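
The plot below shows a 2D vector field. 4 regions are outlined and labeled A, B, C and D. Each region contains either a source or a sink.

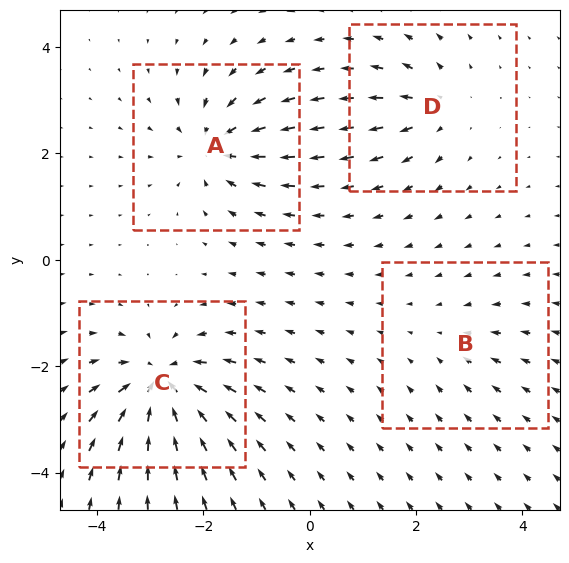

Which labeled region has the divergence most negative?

Divergence at each region's feature centre — A: about -6, B: about -2, C: about -8, D: about +4. Region C is most negative.

C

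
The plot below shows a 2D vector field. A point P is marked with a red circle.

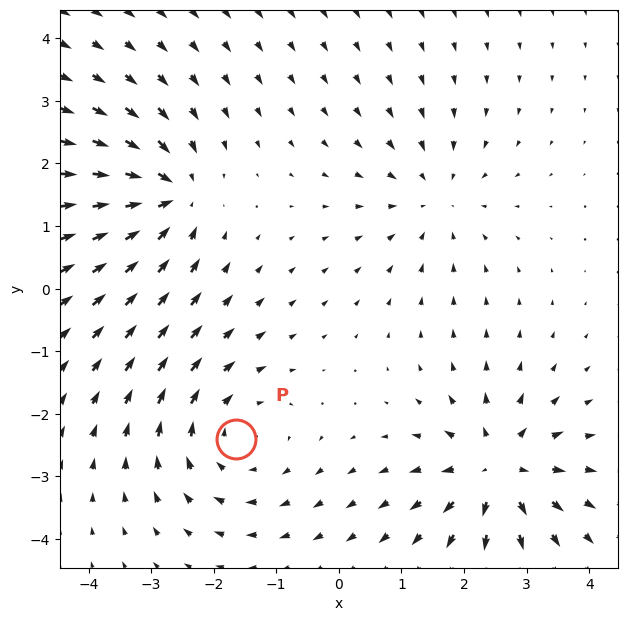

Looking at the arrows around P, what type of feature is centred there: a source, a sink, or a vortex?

At P (-1.6, -2.4) the arrows circulate clockwise. Divergence ≈0, curl about -3 — near-zero divergence with nonzero curl is a vortex.

vortex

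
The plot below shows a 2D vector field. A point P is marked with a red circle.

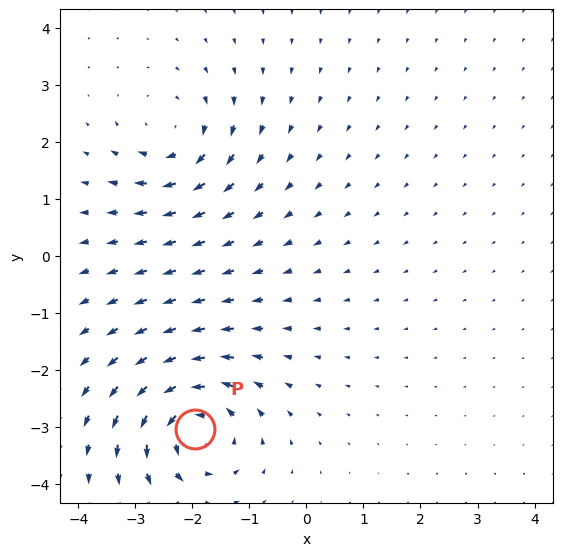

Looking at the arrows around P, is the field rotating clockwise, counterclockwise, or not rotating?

Near P at (-1.9, -3.0) the arrows circulate counterclockwise. The curl (z-component) there is about +6; positive curl means counterclockwise rotation.

counterclockwise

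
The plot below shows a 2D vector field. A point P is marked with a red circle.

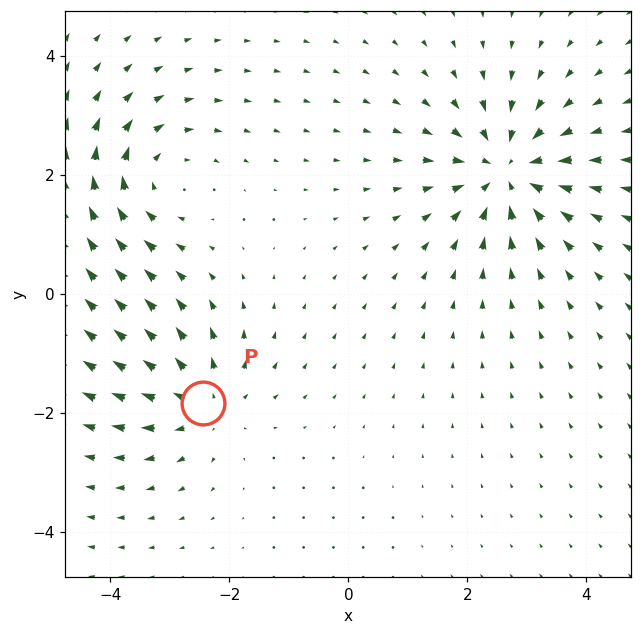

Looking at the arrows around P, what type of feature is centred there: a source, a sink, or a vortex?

At P (-2.4, -1.8) the arrows spread outward. Divergence about +3, curl ≈0 — positive divergence with near-zero curl is a source.

source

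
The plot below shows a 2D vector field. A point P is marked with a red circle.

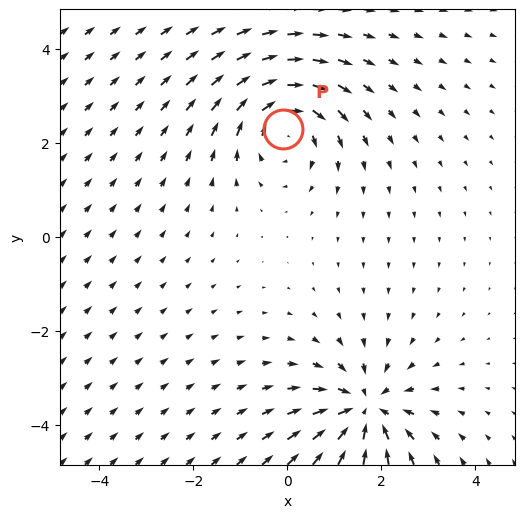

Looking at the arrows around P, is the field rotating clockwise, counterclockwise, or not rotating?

Near P at (-0.1, 2.3) the arrows circulate clockwise. The curl (z-component) there is about -4; negative curl means clockwise rotation.

clockwise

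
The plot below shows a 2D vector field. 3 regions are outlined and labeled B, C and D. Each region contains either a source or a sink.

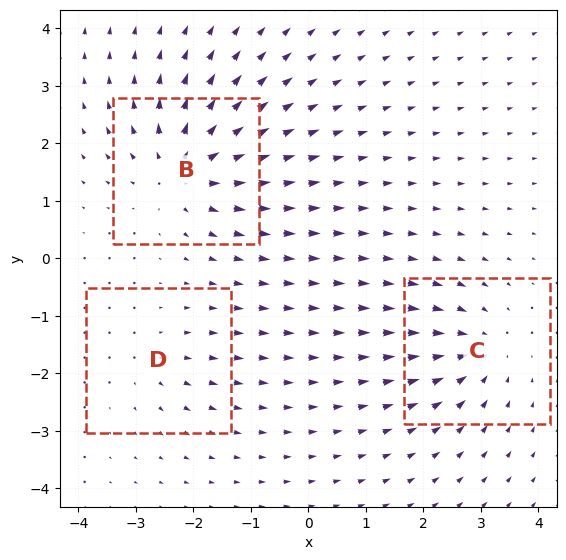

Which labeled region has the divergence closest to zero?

D

Divergence at each region's feature centre — B: about +5, C: about -4, D: about +2. Region D is closest to zero.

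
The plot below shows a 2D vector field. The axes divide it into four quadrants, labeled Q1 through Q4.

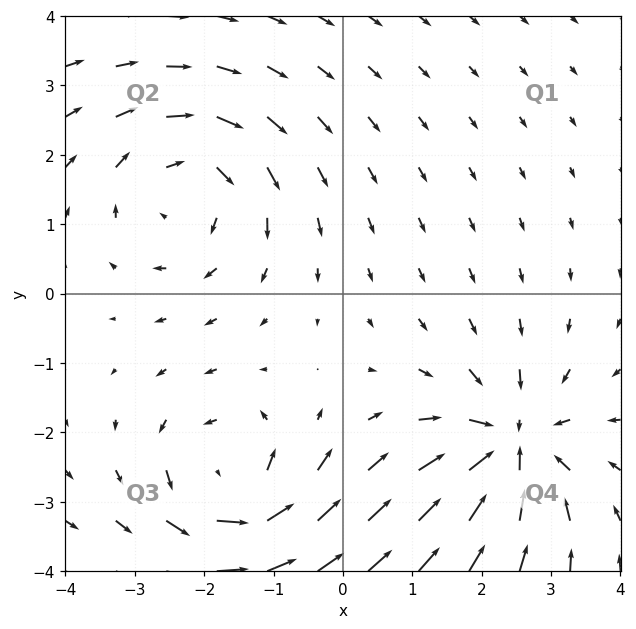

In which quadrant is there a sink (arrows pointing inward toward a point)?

The sink sits at approximately (2.4, -2.2), which lies in quadrant Q4. The divergence there is about -6, negative as expected for a sink.

Q4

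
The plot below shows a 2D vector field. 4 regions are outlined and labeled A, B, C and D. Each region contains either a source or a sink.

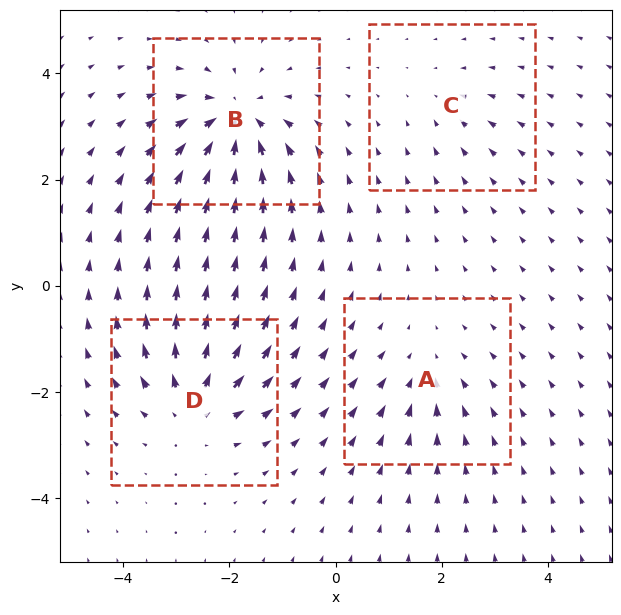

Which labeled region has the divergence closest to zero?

C

Divergence at each region's feature centre — A: about -3, B: about -7, C: about -2, D: about +6. Region C is closest to zero.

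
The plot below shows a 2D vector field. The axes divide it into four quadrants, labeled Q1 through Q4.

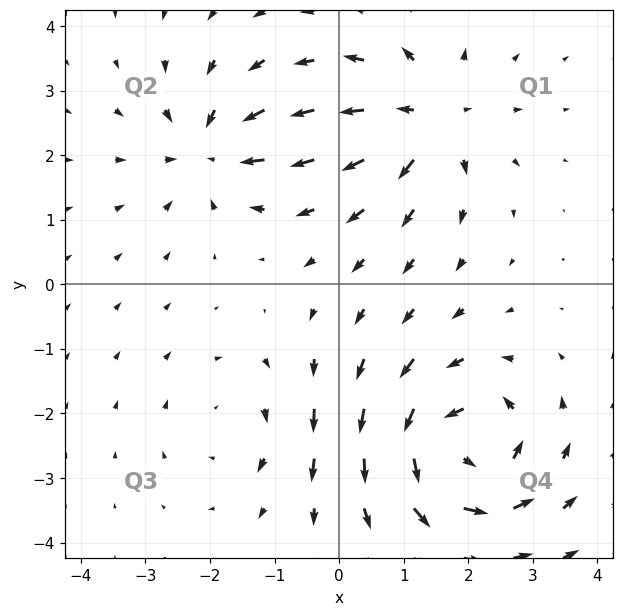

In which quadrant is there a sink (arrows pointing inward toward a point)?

The sink sits at approximately (-2.0, 2.1), which lies in quadrant Q2. The divergence there is about -5, negative as expected for a sink.

Q2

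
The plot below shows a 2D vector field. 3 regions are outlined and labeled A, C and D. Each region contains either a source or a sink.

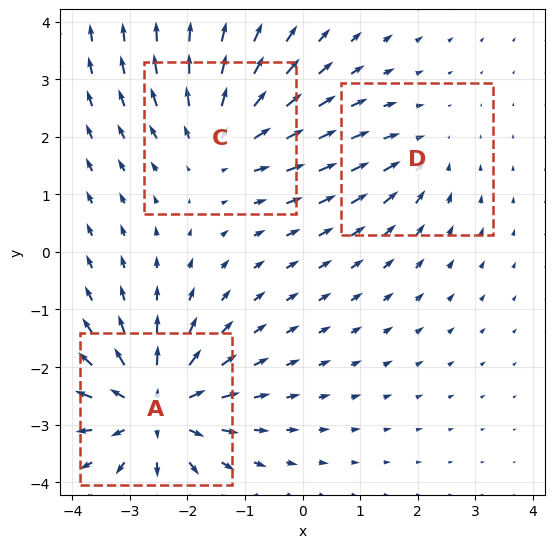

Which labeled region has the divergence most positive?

A

Divergence at each region's feature centre — A: about +5, C: about +3, D: about -2. Region A is most positive.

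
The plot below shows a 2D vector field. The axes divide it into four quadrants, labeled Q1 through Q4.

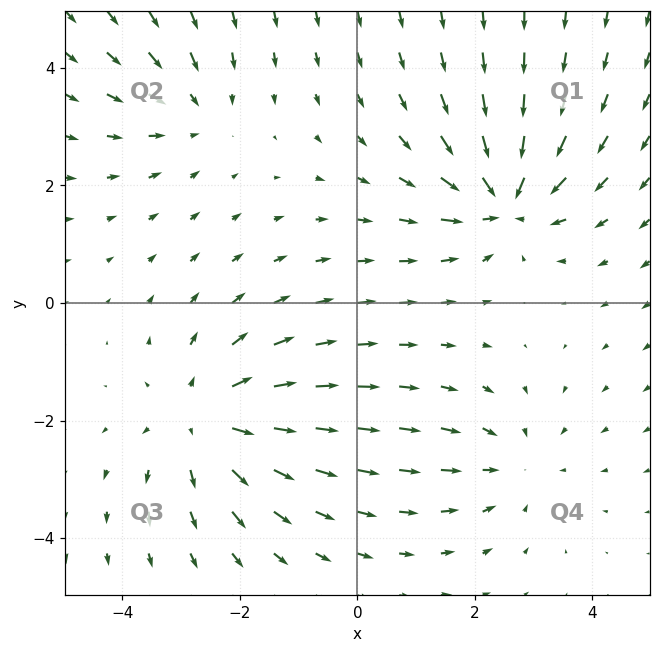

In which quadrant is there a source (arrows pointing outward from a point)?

The source sits at approximately (-2.6, -2.0), which lies in quadrant Q3. The divergence there is about +4, positive as expected for a source.

Q3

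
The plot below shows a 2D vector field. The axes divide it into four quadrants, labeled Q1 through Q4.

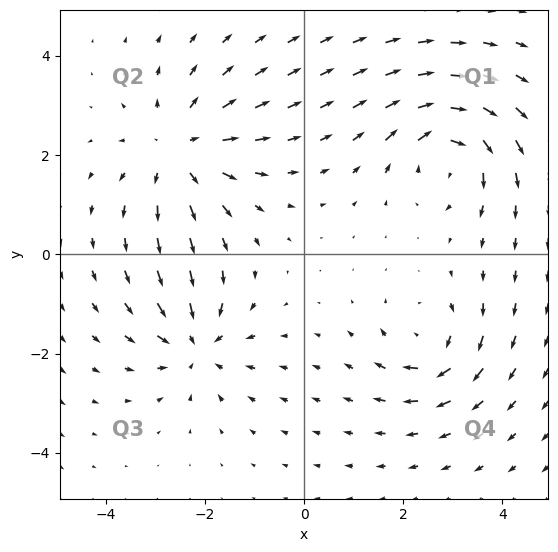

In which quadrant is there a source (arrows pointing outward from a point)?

Q2

The source sits at approximately (-2.5, 2.1), which lies in quadrant Q2. The divergence there is about +4, positive as expected for a source.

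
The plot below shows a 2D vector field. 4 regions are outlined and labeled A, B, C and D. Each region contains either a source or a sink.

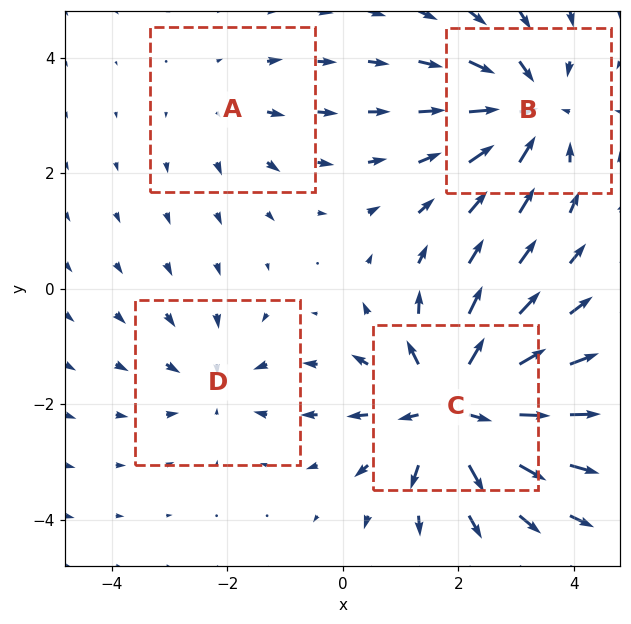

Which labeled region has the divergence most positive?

Divergence at each region's feature centre — A: about +2, B: about -5, C: about +7, D: about -3. Region C is most positive.

C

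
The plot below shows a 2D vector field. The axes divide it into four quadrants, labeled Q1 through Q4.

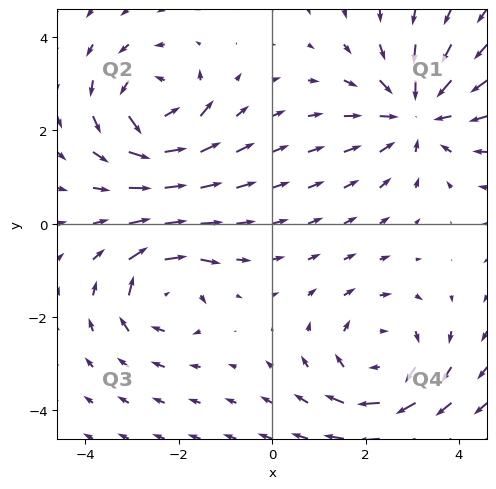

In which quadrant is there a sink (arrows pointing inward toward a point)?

Q1

The sink sits at approximately (3.1, 2.4), which lies in quadrant Q1. The divergence there is about -4, negative as expected for a sink.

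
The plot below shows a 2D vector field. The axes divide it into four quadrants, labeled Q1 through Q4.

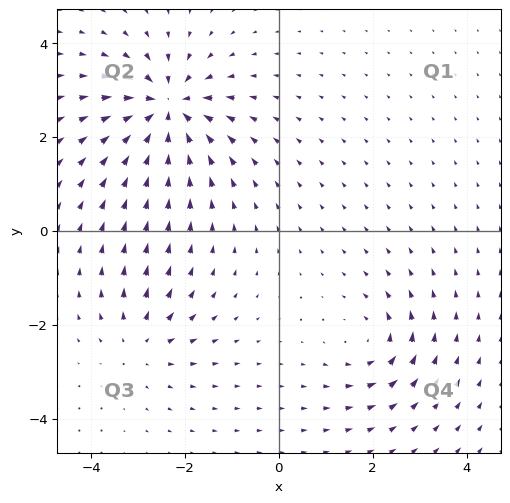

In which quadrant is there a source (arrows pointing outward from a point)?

The source sits at approximately (-2.9, -2.4), which lies in quadrant Q3. The divergence there is about +3, positive as expected for a source.

Q3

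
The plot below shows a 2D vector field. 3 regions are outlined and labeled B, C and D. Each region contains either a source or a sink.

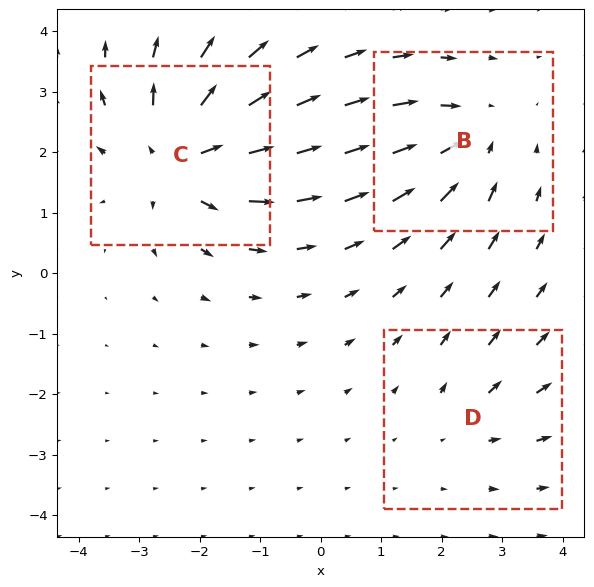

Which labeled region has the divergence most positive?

C

Divergence at each region's feature centre — B: about -3, C: about +5, D: about +2. Region C is most positive.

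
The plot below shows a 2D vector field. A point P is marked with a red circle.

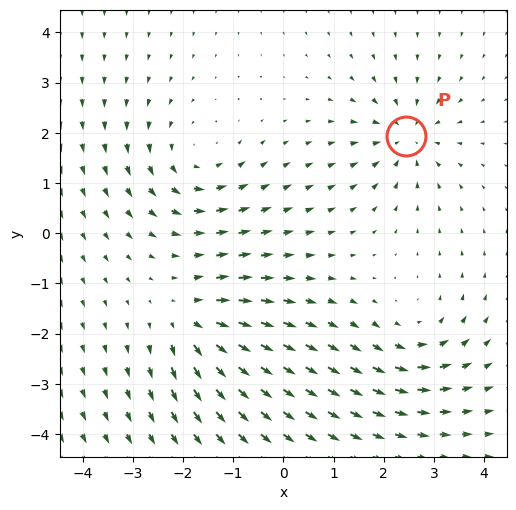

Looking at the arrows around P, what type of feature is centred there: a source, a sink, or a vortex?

sink

At P (2.4, 1.9) the arrows converge inward. Divergence about -3, curl ≈0 — negative divergence with near-zero curl is a sink.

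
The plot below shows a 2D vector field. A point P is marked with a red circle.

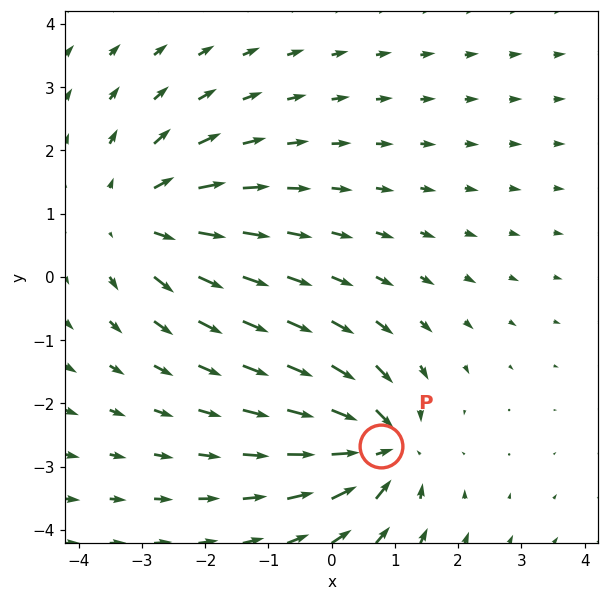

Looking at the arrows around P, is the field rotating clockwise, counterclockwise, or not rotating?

Near P at (0.8, -2.7) the arrows show no circulation. The curl there is ≈0.

not rotating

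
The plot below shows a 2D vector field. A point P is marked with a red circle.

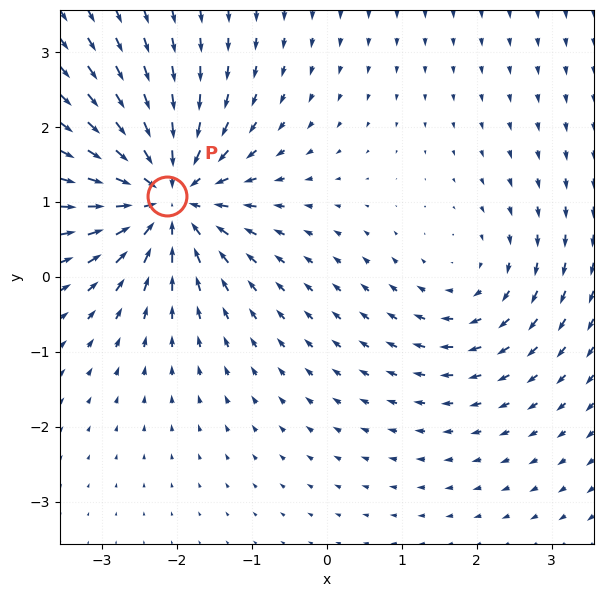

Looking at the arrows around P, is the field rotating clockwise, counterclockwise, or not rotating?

Near P at (-2.1, 1.1) the arrows show no circulation. The curl there is ≈0.

not rotating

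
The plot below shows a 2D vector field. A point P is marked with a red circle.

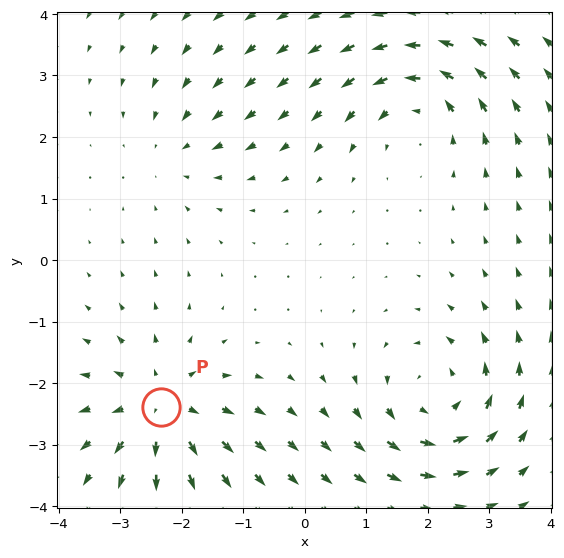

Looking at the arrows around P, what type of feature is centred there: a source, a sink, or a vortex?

source

At P (-2.3, -2.4) the arrows spread outward. Divergence about +5, curl ≈0 — positive divergence with near-zero curl is a source.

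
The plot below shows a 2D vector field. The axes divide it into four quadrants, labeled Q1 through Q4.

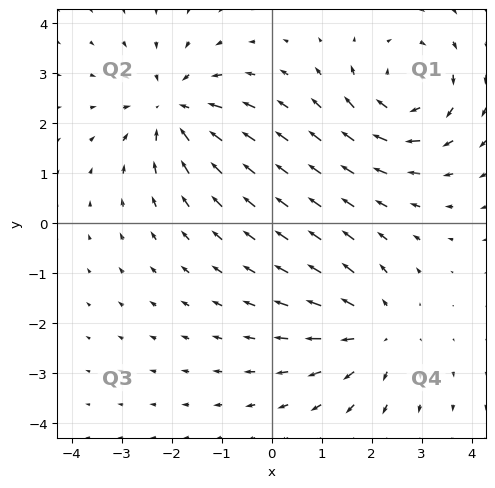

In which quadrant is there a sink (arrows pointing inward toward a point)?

The sink sits at approximately (-2.0, 2.3), which lies in quadrant Q2. The divergence there is about -5, negative as expected for a sink.

Q2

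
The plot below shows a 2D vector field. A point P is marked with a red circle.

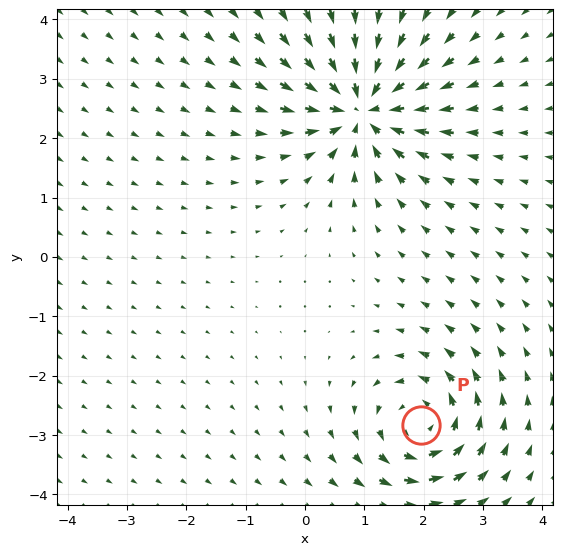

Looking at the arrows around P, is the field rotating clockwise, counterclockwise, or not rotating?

counterclockwise

Near P at (2.0, -2.8) the arrows circulate counterclockwise. The curl (z-component) there is about +4; positive curl means counterclockwise rotation.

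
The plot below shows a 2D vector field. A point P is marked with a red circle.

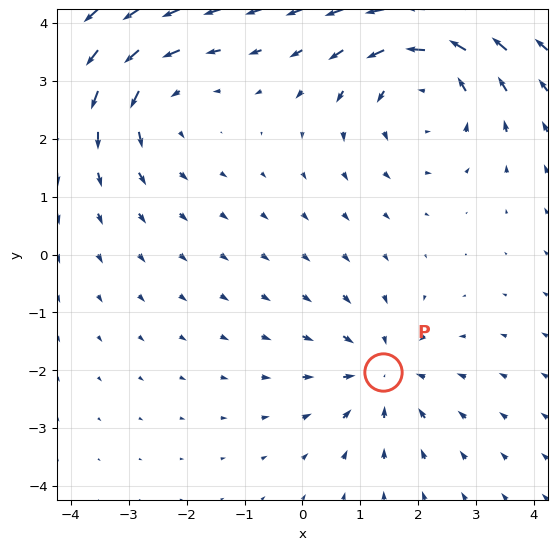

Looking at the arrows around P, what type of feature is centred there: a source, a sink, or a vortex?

At P (1.4, -2.0) the arrows converge inward. Divergence about -3, curl ≈0 — negative divergence with near-zero curl is a sink.

sink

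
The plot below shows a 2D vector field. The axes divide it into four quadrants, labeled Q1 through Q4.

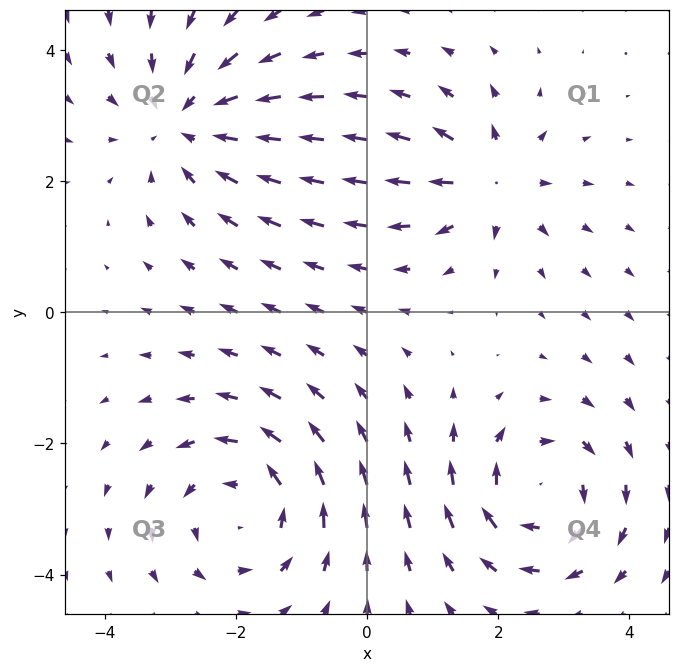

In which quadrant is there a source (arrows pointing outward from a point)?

The source sits at approximately (1.9, 2.0), which lies in quadrant Q1. The divergence there is about +5, positive as expected for a source.

Q1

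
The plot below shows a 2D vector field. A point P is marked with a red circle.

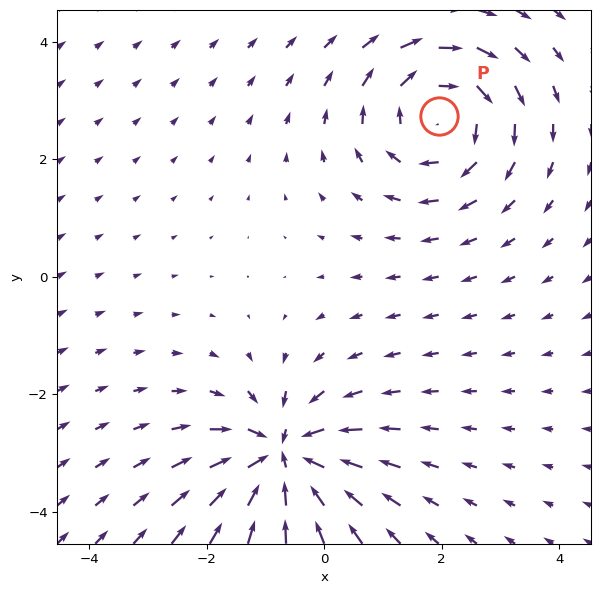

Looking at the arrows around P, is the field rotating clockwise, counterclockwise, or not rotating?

Near P at (2.0, 2.7) the arrows circulate clockwise. The curl (z-component) there is about -4; negative curl means clockwise rotation.

clockwise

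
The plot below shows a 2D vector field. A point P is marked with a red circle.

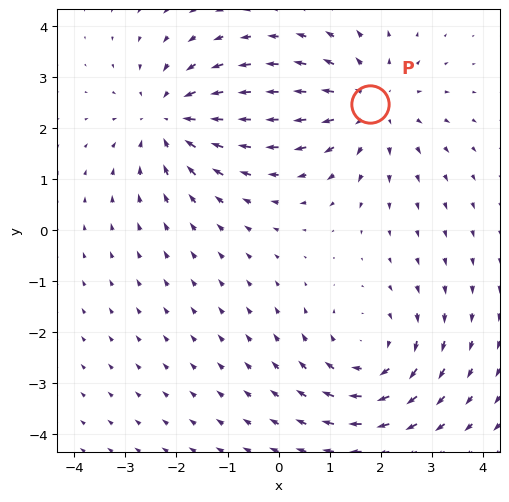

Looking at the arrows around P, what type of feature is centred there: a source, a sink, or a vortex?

source

At P (1.8, 2.5) the arrows spread outward. Divergence about +3, curl ≈0 — positive divergence with near-zero curl is a source.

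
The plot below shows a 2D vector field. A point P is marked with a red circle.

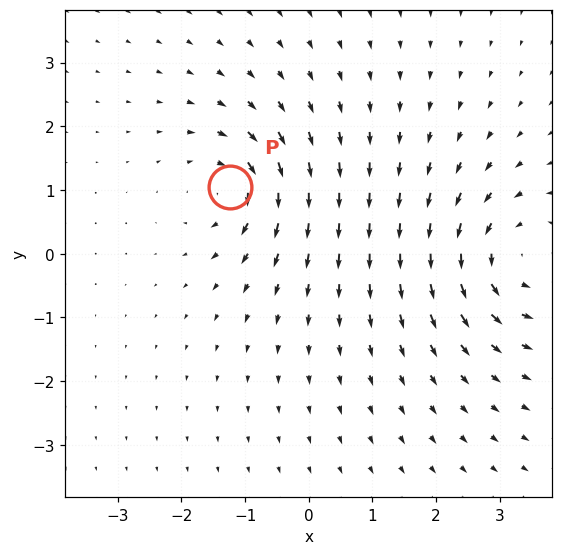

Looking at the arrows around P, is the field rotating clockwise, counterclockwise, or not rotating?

Near P at (-1.2, 1.0) the arrows circulate clockwise. The curl (z-component) there is about -4; negative curl means clockwise rotation.

clockwise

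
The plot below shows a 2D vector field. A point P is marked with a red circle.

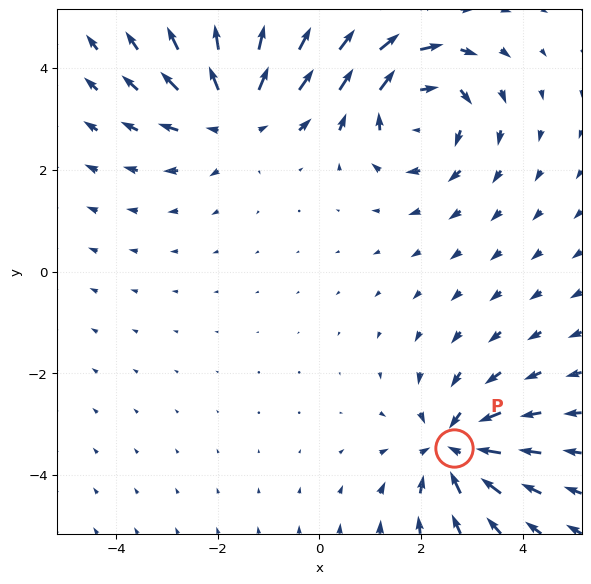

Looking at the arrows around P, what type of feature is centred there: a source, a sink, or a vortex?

sink

At P (2.6, -3.5) the arrows converge inward. Divergence about -5, curl ≈0 — negative divergence with near-zero curl is a sink.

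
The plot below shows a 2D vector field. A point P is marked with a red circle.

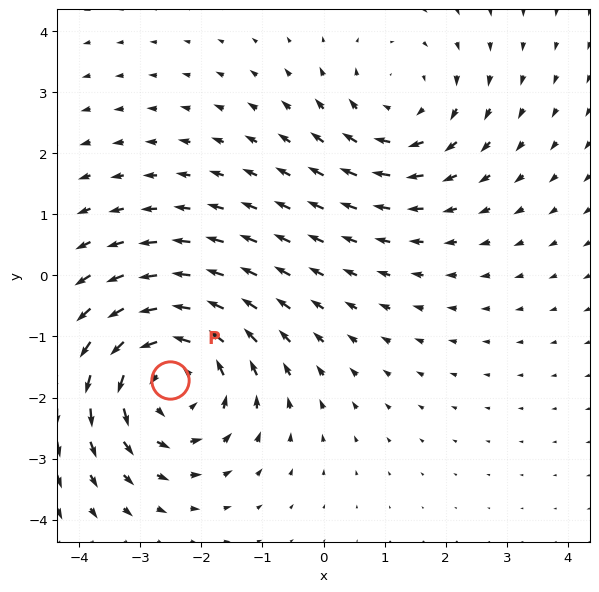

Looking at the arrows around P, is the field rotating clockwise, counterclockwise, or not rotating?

Near P at (-2.5, -1.7) the arrows circulate counterclockwise. The curl (z-component) there is about +4; positive curl means counterclockwise rotation.

counterclockwise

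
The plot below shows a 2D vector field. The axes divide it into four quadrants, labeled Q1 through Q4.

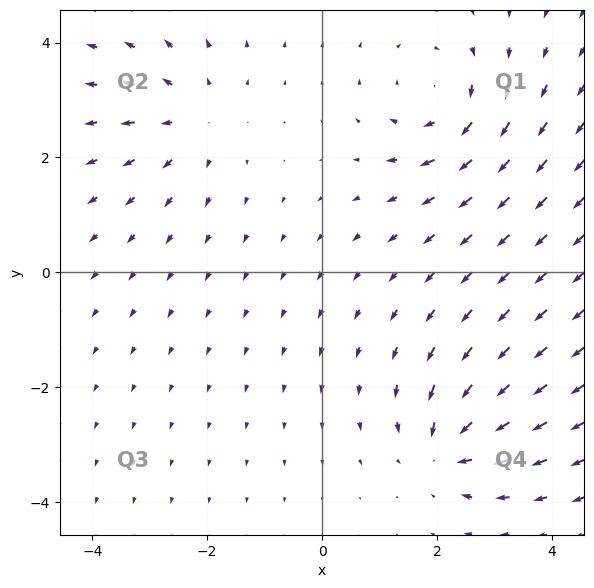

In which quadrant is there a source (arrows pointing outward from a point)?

Q2

The source sits at approximately (-2.2, 2.7), which lies in quadrant Q2. The divergence there is about +3, positive as expected for a source.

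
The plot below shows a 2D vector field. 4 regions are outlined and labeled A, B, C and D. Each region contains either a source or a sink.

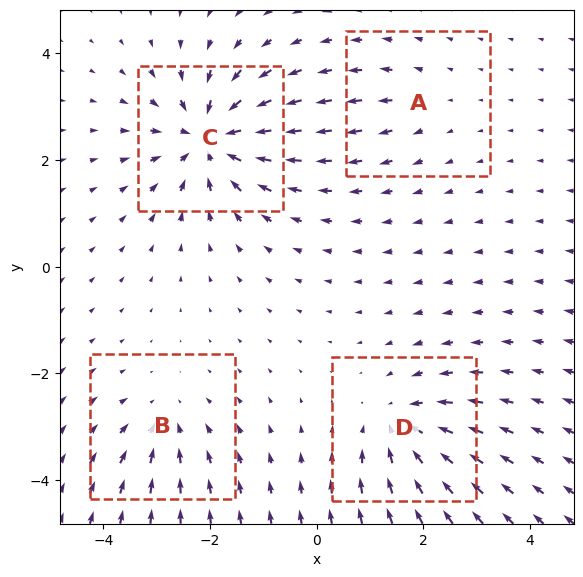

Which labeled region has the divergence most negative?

Divergence at each region's feature centre — A: about +2, B: about -4, C: about -8, D: about -5. Region C is most negative.

C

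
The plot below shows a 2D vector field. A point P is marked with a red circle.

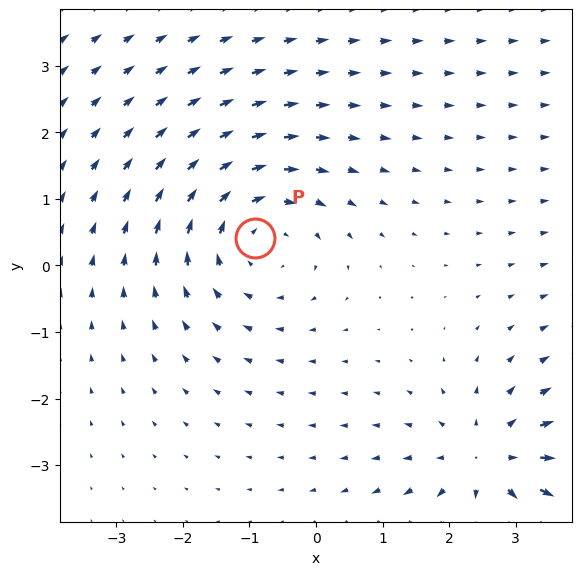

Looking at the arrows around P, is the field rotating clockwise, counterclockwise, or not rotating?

clockwise

Near P at (-0.9, 0.4) the arrows circulate clockwise. The curl (z-component) there is about -3; negative curl means clockwise rotation.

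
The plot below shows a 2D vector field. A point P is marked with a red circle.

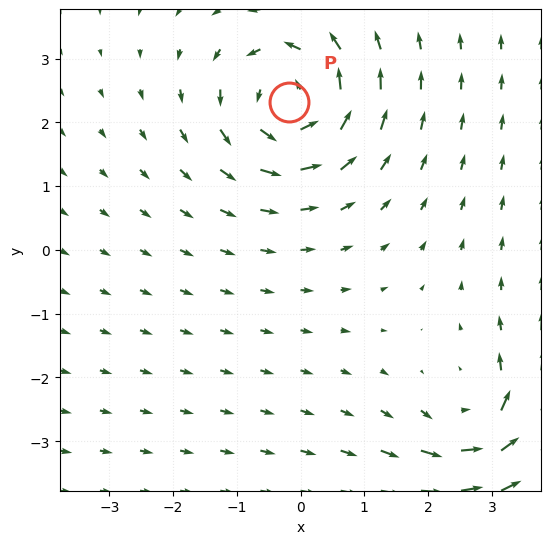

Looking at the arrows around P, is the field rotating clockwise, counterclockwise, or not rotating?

Near P at (-0.2, 2.3) the arrows circulate counterclockwise. The curl (z-component) there is about +5; positive curl means counterclockwise rotation.

counterclockwise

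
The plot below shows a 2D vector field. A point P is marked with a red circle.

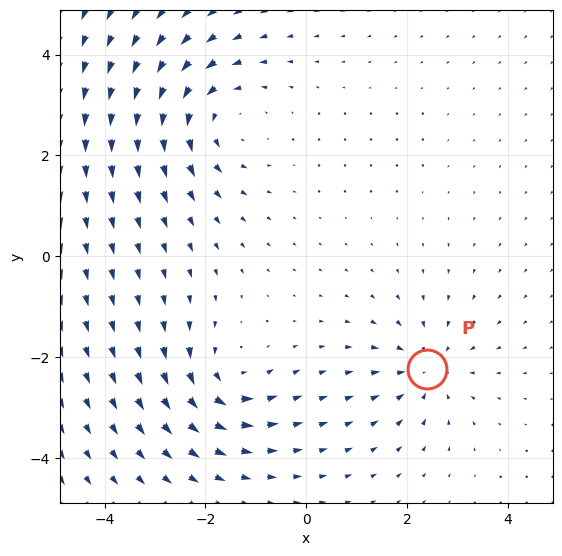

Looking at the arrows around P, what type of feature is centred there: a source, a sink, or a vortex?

sink

At P (2.4, -2.2) the arrows converge inward. Divergence about -3, curl ≈0 — negative divergence with near-zero curl is a sink.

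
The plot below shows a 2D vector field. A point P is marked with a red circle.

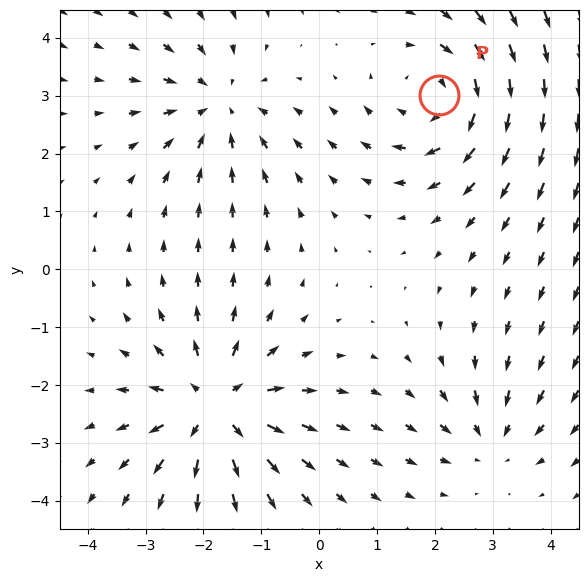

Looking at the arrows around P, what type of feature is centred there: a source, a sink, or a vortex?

At P (2.1, 3.0) the arrows circulate clockwise. Divergence ≈0, curl about -4 — near-zero divergence with nonzero curl is a vortex.

vortex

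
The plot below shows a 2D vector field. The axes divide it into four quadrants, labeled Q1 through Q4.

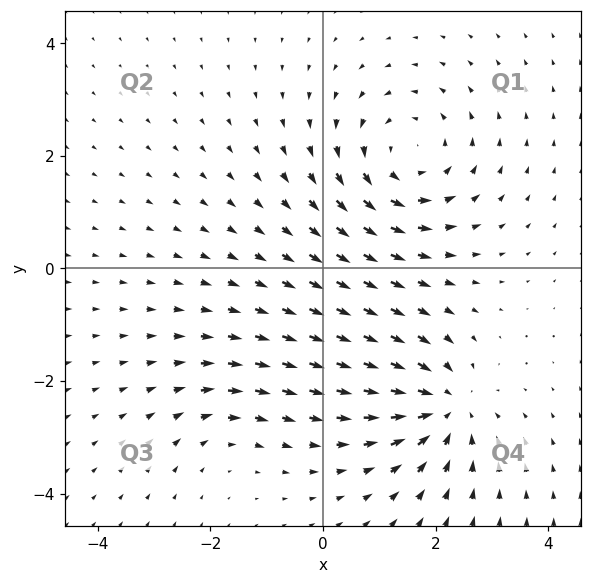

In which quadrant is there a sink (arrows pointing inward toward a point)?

Q4

The sink sits at approximately (2.2, -2.5), which lies in quadrant Q4. The divergence there is about -5, negative as expected for a sink.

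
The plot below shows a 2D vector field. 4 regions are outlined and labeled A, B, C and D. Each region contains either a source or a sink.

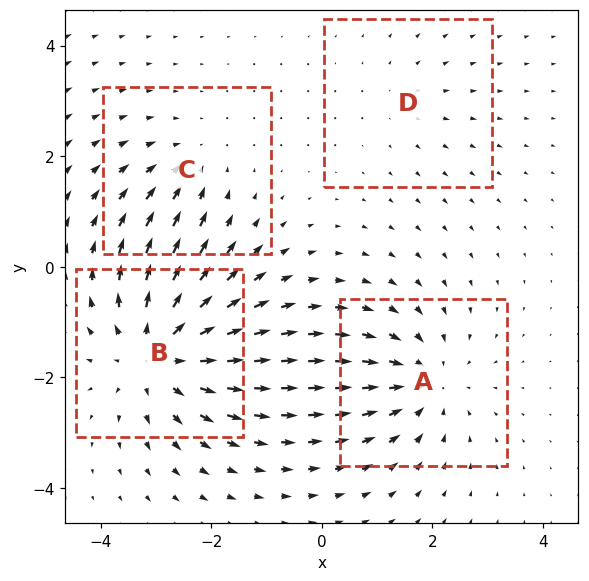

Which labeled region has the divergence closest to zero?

D

Divergence at each region's feature centre — A: about -4, B: about +5, C: about -3, D: about +2. Region D is closest to zero.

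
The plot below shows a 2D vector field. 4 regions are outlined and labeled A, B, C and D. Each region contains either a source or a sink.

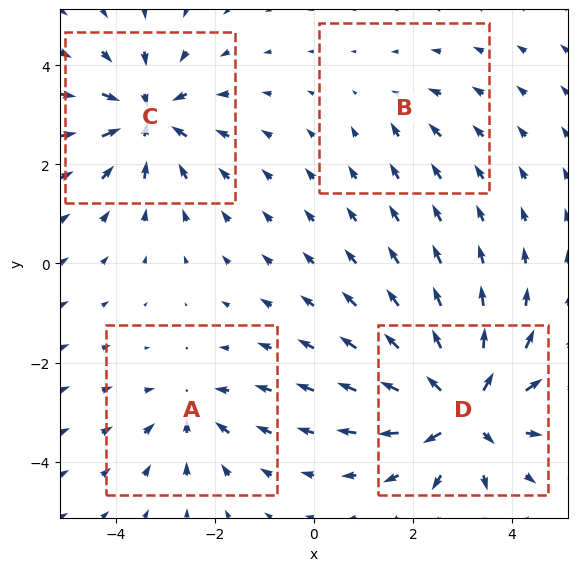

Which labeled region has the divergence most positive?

Divergence at each region's feature centre — A: about -4, B: about -2, C: about -6, D: about +8. Region D is most positive.

D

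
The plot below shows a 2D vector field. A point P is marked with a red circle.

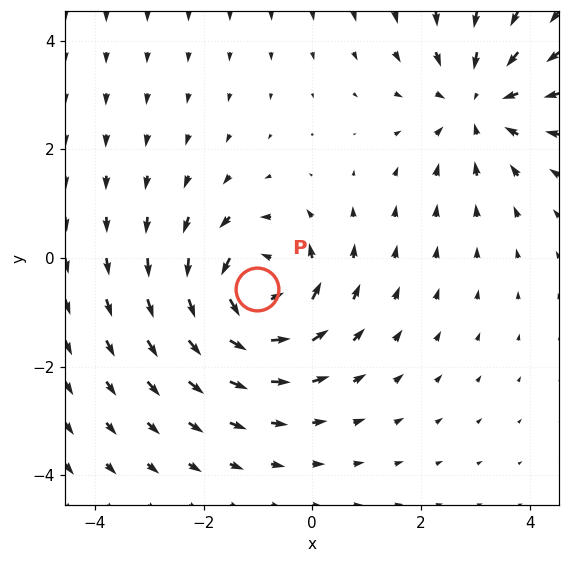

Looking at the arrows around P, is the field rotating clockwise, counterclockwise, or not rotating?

Near P at (-1.0, -0.6) the arrows circulate counterclockwise. The curl (z-component) there is about +4; positive curl means counterclockwise rotation.

counterclockwise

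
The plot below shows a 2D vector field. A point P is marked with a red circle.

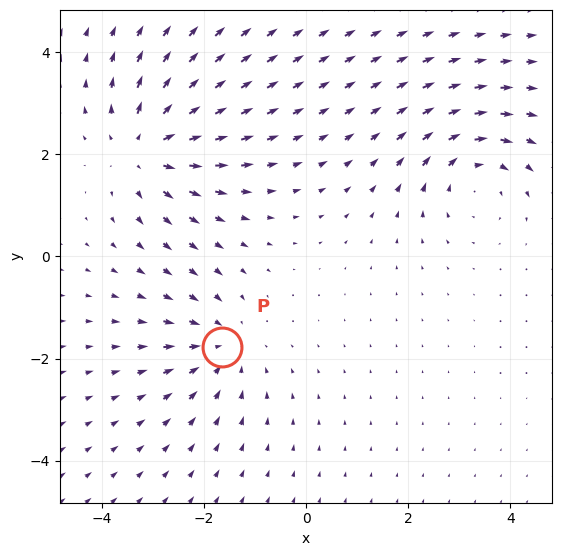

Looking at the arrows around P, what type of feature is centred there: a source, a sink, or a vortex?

sink

At P (-1.6, -1.8) the arrows converge inward. Divergence about -3, curl ≈0 — negative divergence with near-zero curl is a sink.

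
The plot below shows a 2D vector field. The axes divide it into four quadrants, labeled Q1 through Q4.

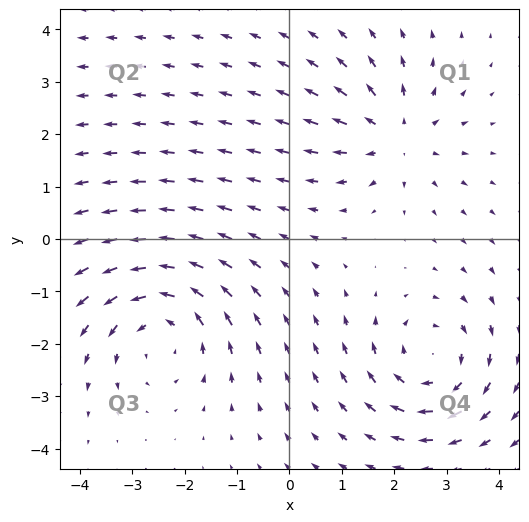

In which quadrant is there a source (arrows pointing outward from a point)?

The source sits at approximately (2.0, 2.0), which lies in quadrant Q1. The divergence there is about +3, positive as expected for a source.

Q1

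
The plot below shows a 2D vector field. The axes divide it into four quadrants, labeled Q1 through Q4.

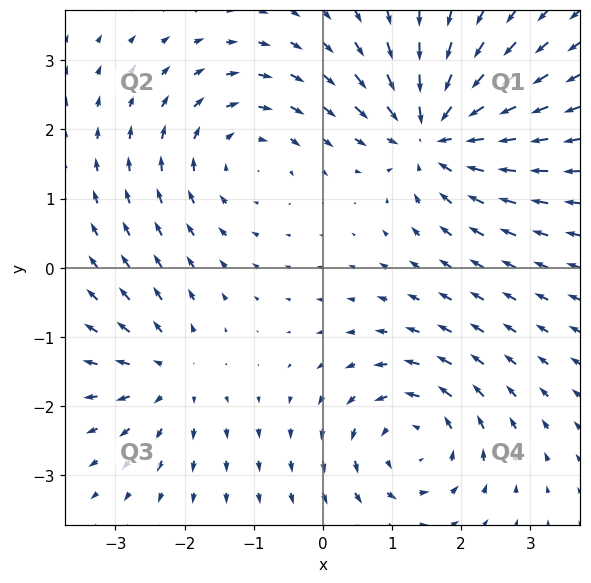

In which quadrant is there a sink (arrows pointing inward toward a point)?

The sink sits at approximately (1.6, 1.9), which lies in quadrant Q1. The divergence there is about -6, negative as expected for a sink.

Q1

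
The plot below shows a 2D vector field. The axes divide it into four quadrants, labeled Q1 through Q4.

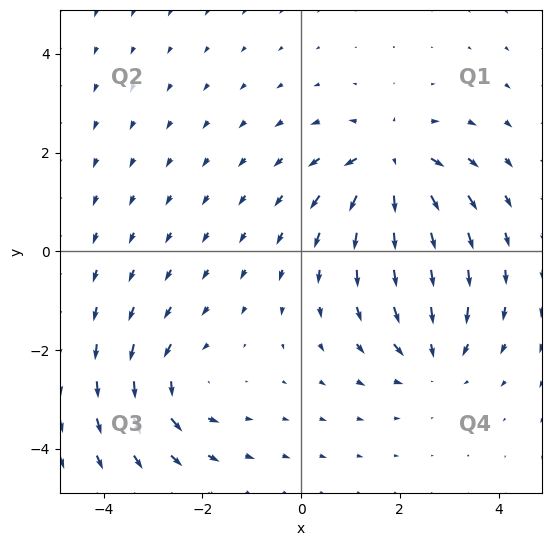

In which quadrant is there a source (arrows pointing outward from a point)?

Q1

The source sits at approximately (1.8, 1.8), which lies in quadrant Q1. The divergence there is about +5, positive as expected for a source.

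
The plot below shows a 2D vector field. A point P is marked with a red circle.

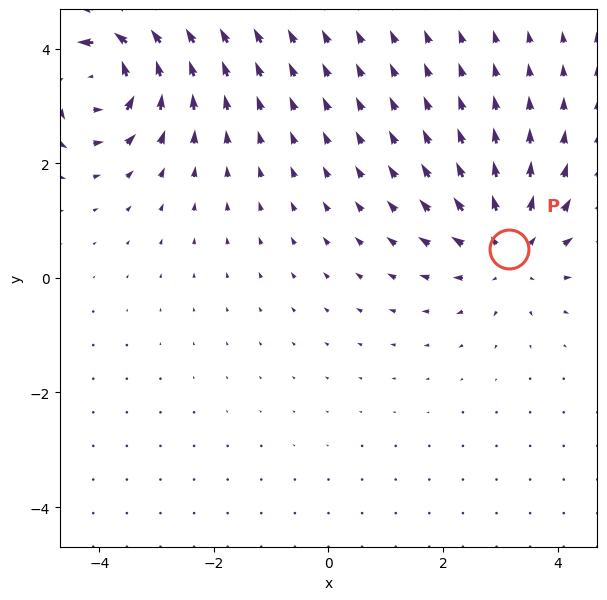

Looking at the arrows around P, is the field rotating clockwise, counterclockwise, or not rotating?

not rotating

Near P at (3.1, 0.5) the arrows show no circulation. The curl there is ≈0.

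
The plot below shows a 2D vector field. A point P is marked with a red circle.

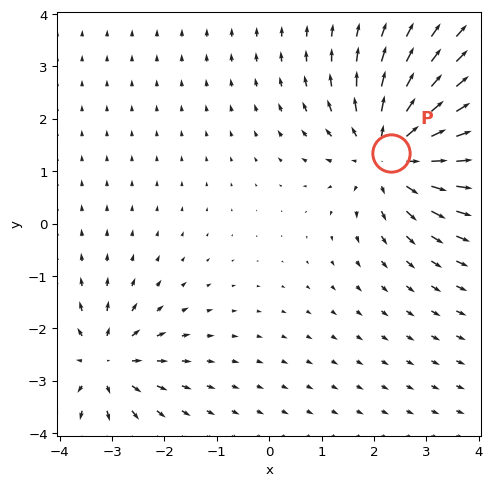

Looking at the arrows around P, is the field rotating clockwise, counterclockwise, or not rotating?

not rotating

Near P at (2.3, 1.3) the arrows show no circulation. The curl there is ≈0.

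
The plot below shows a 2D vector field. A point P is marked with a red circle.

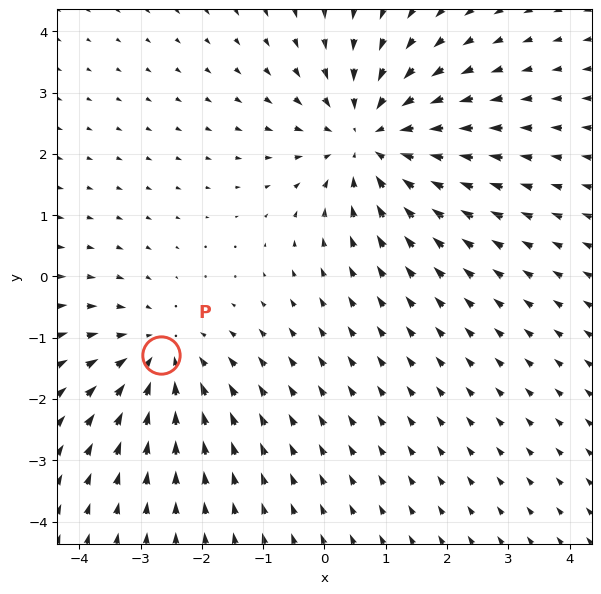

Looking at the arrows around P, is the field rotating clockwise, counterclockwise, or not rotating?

Near P at (-2.7, -1.3) the arrows show no circulation. The curl there is ≈0.

not rotating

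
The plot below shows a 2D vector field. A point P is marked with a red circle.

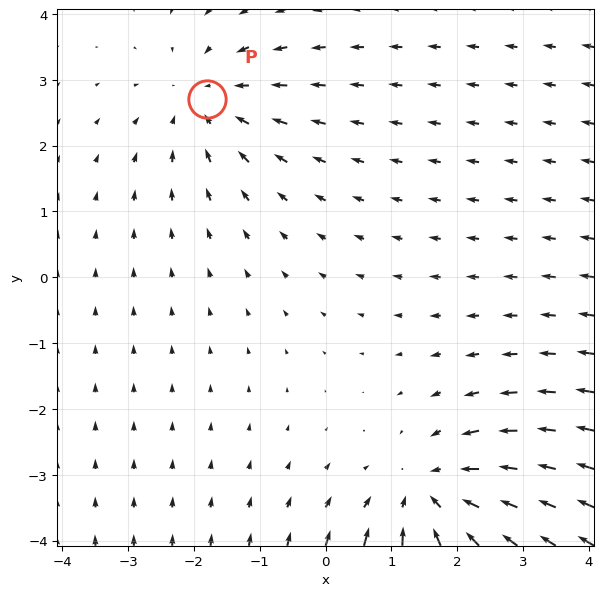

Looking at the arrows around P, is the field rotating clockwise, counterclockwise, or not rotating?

Near P at (-1.8, 2.7) the arrows show no circulation. The curl there is ≈0.

not rotating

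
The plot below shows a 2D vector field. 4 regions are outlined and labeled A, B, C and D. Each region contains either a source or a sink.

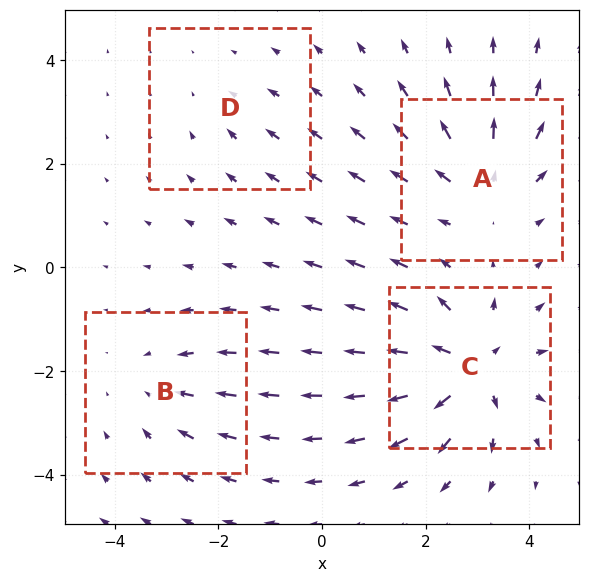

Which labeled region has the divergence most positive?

Divergence at each region's feature centre — A: about +5, B: about -3, C: about +7, D: about -2. Region C is most positive.

C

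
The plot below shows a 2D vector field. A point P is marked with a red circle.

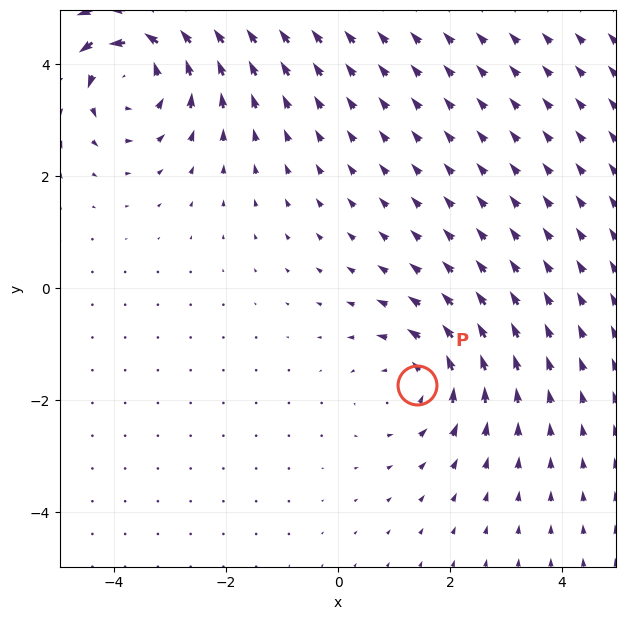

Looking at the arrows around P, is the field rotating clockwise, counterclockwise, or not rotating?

counterclockwise

Near P at (1.4, -1.7) the arrows circulate counterclockwise. The curl (z-component) there is about +3; positive curl means counterclockwise rotation.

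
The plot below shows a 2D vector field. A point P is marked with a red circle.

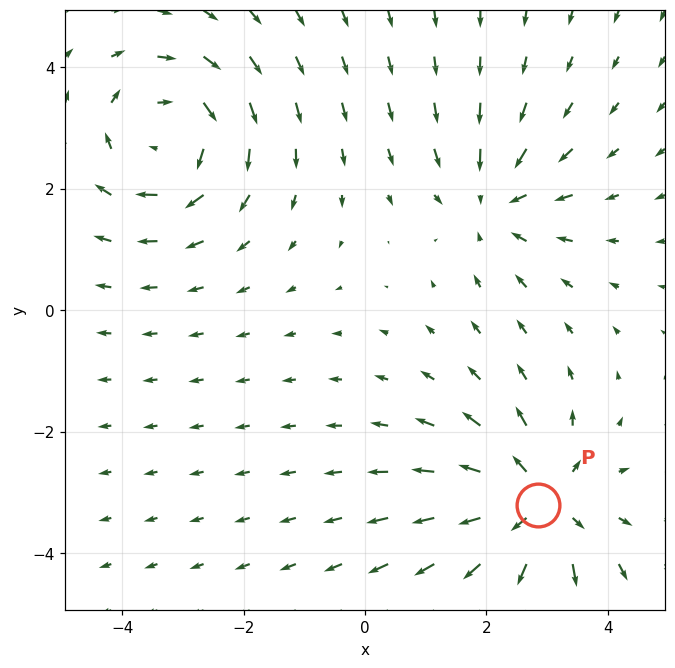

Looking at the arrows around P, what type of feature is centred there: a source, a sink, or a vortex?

At P (2.8, -3.2) the arrows spread outward. Divergence about +5, curl ≈0 — positive divergence with near-zero curl is a source.

source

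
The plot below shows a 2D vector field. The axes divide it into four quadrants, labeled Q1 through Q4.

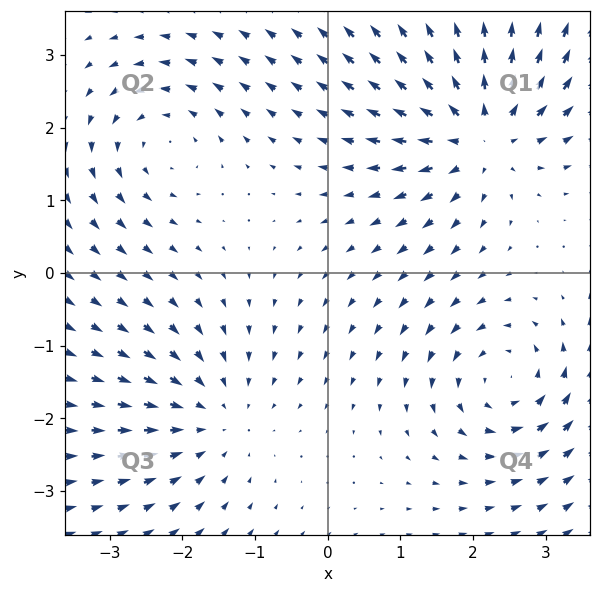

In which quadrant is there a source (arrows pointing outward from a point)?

Q1

The source sits at approximately (2.1, 1.9), which lies in quadrant Q1. The divergence there is about +6, positive as expected for a source.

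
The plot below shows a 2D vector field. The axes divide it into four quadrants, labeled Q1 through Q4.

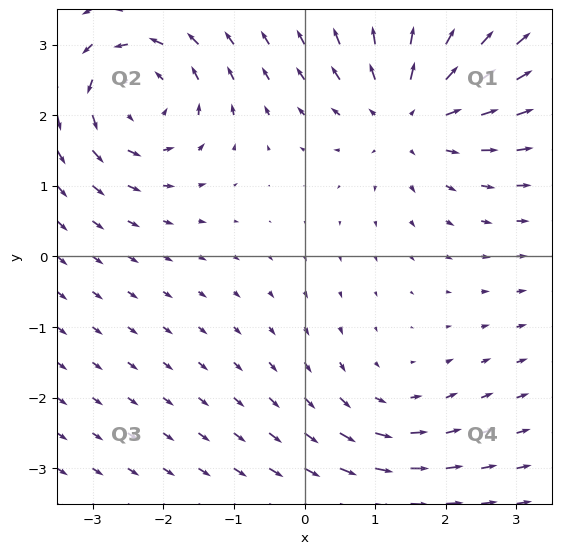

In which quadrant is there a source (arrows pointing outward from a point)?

The source sits at approximately (1.5, 2.0), which lies in quadrant Q1. The divergence there is about +4, positive as expected for a source.

Q1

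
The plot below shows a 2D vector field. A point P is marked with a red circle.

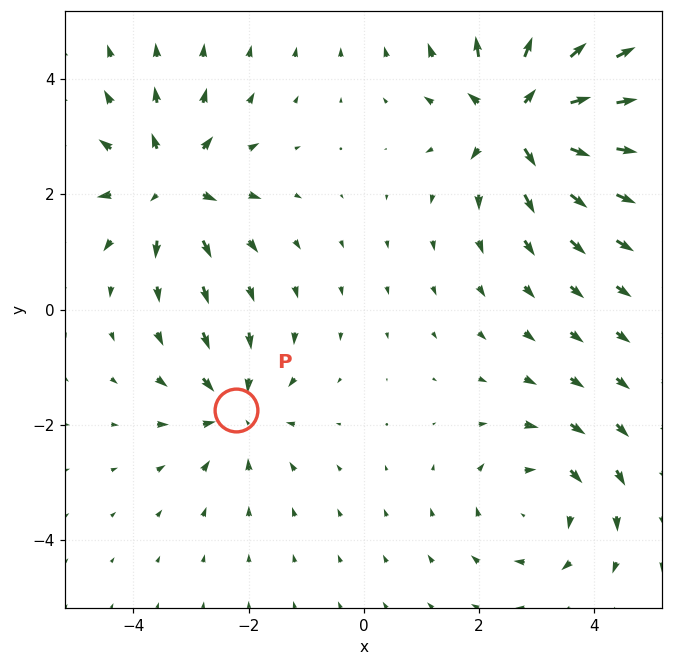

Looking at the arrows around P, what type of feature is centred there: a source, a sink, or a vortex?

sink

At P (-2.2, -1.7) the arrows converge inward. Divergence about -3, curl ≈0 — negative divergence with near-zero curl is a sink.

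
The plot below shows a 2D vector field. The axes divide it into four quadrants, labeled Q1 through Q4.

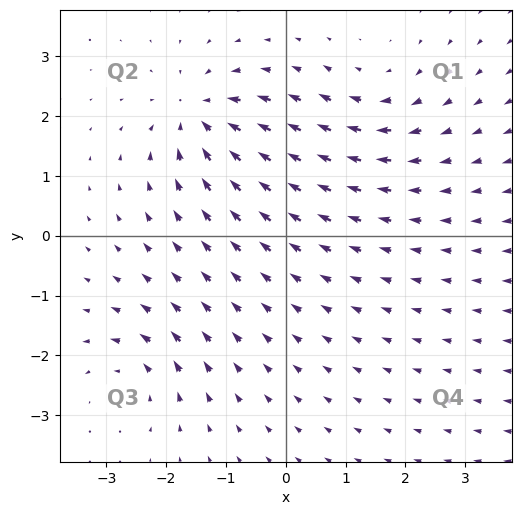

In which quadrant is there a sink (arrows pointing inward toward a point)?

Q2

The sink sits at approximately (-1.4, 2.0), which lies in quadrant Q2. The divergence there is about -5, negative as expected for a sink.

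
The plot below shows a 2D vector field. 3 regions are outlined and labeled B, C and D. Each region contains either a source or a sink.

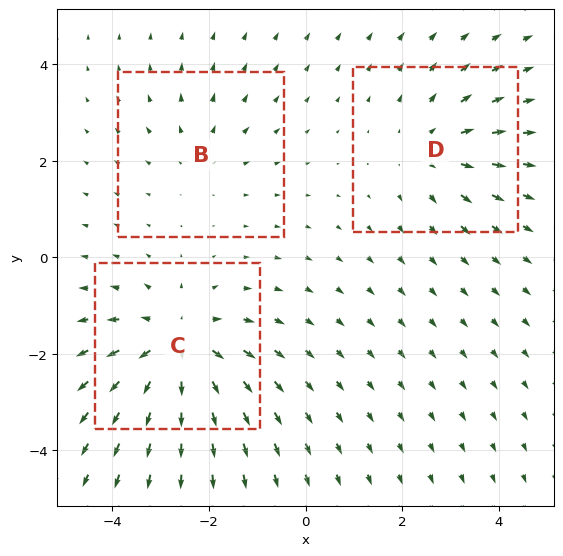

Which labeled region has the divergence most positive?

C

Divergence at each region's feature centre — B: about +2, C: about +4, D: about +3. Region C is most positive.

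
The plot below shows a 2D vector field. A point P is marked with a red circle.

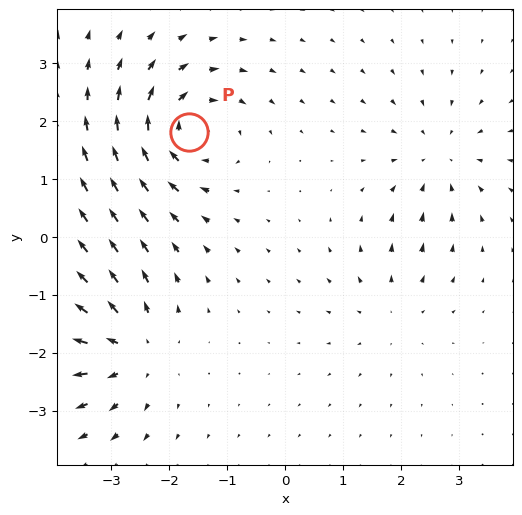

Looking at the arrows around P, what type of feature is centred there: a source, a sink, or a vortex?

At P (-1.7, 1.8) the arrows circulate clockwise. Divergence ≈0, curl about -6 — near-zero divergence with nonzero curl is a vortex.

vortex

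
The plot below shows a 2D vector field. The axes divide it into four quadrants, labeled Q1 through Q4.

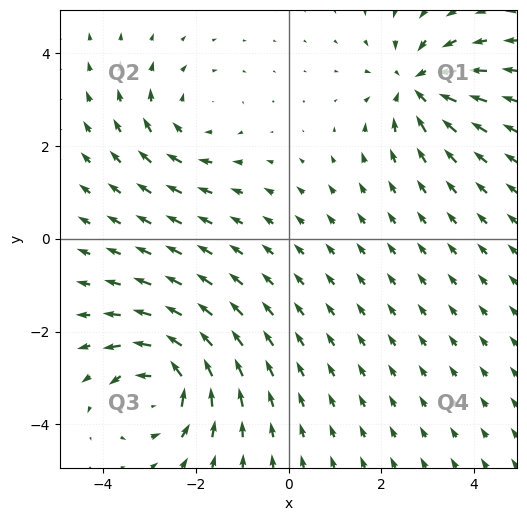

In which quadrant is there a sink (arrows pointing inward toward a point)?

The sink sits at approximately (2.8, 3.3), which lies in quadrant Q1. The divergence there is about -5, negative as expected for a sink.

Q1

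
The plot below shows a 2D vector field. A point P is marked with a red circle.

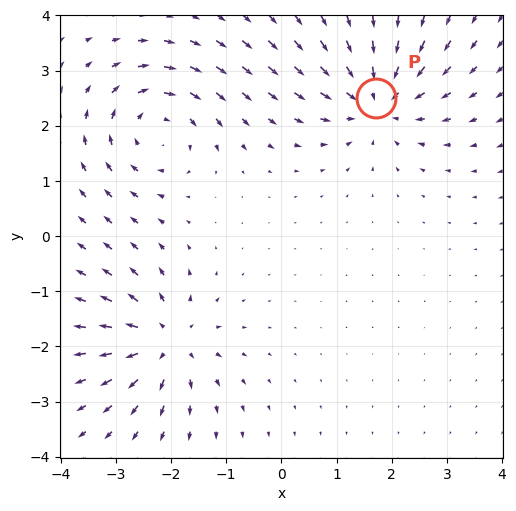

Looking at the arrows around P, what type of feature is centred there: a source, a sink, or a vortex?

At P (1.7, 2.5) the arrows converge inward. Divergence about -4, curl ≈0 — negative divergence with near-zero curl is a sink.

sink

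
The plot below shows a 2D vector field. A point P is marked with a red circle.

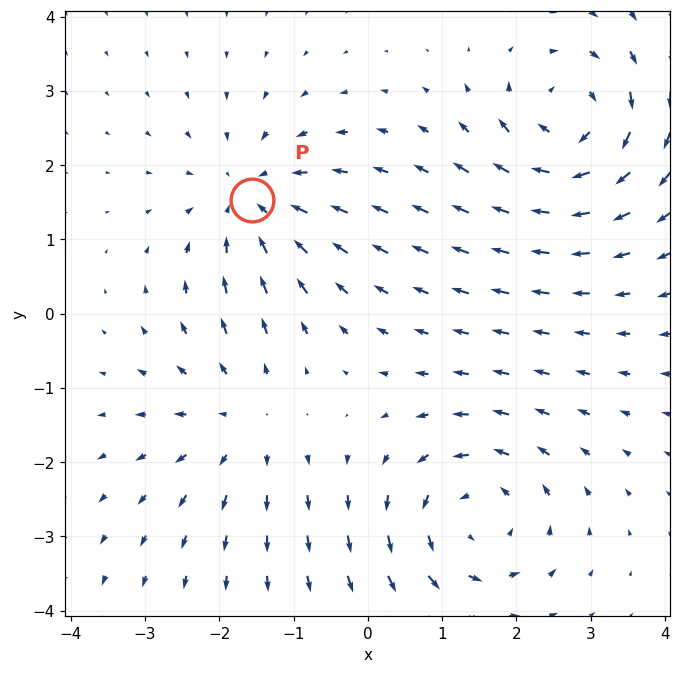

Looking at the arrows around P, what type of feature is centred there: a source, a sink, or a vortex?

sink

At P (-1.6, 1.5) the arrows converge inward. Divergence about -4, curl ≈0 — negative divergence with near-zero curl is a sink.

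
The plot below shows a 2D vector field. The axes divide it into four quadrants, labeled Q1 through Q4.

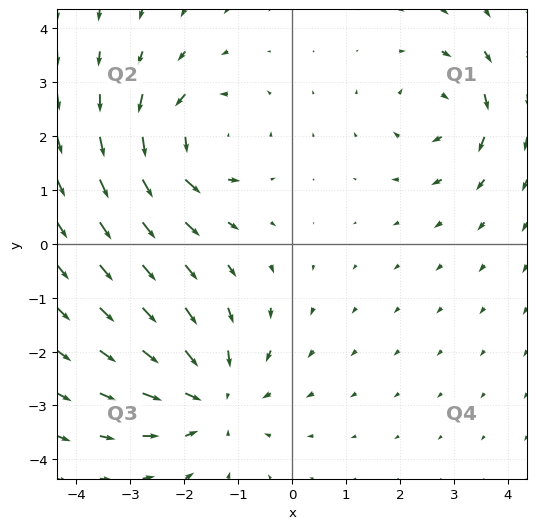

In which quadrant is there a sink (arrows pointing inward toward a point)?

Q3

The sink sits at approximately (-1.5, -2.9), which lies in quadrant Q3. The divergence there is about -4, negative as expected for a sink.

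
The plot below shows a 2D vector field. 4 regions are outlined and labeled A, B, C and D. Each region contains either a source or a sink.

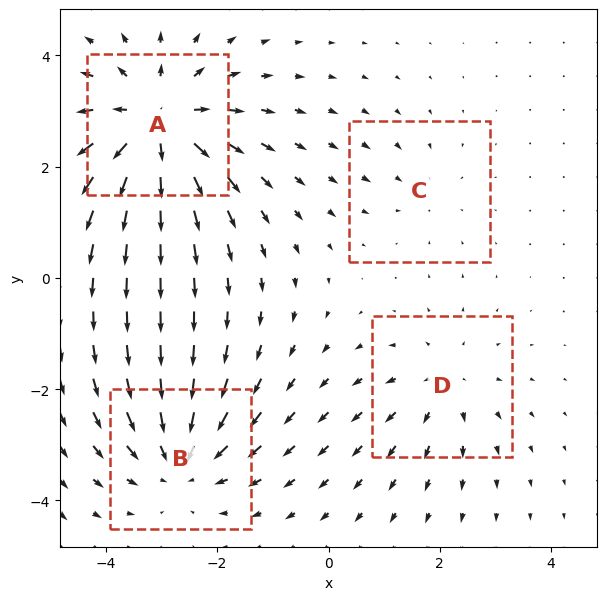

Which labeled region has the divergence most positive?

Divergence at each region's feature centre — A: about +7, B: about -5, C: about -2, D: about +3. Region A is most positive.

A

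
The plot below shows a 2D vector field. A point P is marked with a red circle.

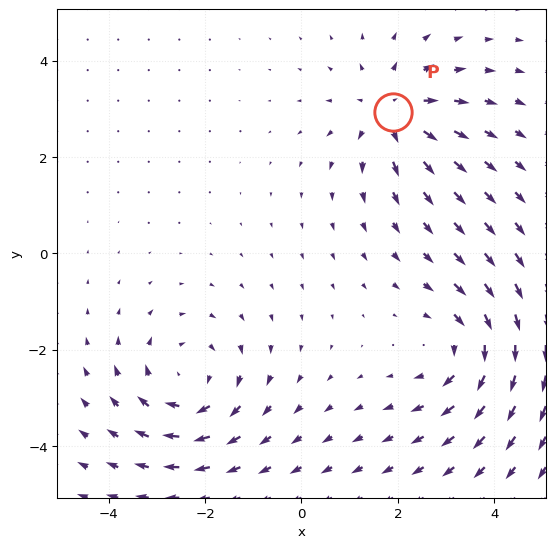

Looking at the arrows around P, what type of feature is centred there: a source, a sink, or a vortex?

source

At P (1.9, 2.9) the arrows spread outward. Divergence about +4, curl ≈0 — positive divergence with near-zero curl is a source.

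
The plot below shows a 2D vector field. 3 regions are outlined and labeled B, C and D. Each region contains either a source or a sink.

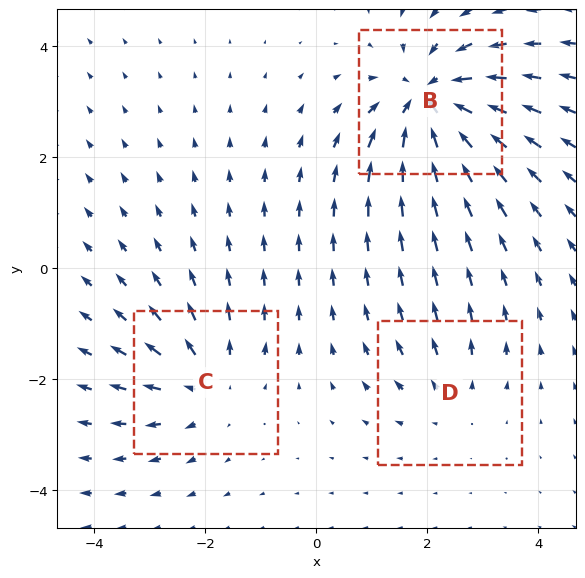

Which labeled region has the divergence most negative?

B

Divergence at each region's feature centre — B: about -5, C: about +3, D: about +2. Region B is most negative.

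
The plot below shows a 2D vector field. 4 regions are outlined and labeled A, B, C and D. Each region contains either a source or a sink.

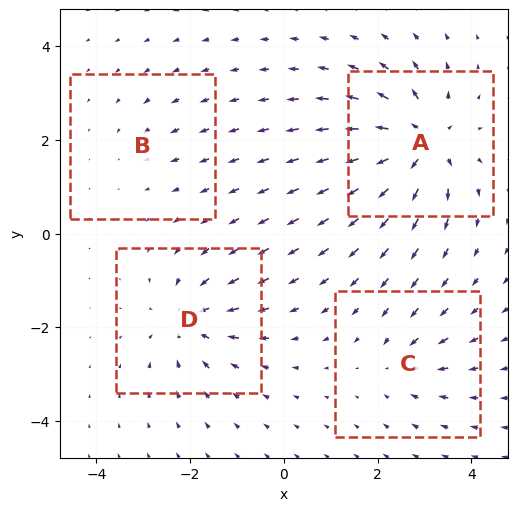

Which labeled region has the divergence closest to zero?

Divergence at each region's feature centre — A: about +8, B: about -2, C: about -4, D: about -6. Region B is closest to zero.

B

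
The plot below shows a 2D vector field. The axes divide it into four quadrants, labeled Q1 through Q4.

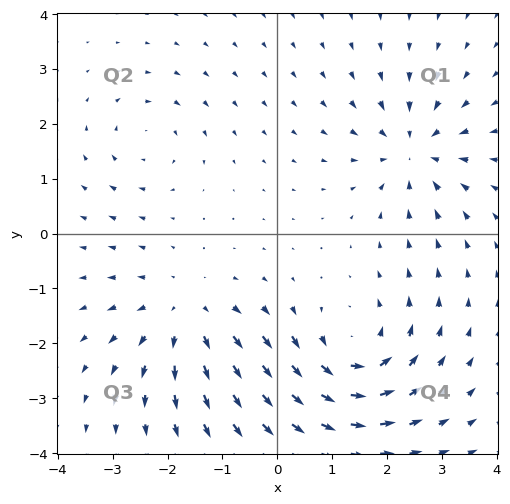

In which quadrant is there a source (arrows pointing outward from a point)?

Q3

The source sits at approximately (-1.7, -1.5), which lies in quadrant Q3. The divergence there is about +4, positive as expected for a source.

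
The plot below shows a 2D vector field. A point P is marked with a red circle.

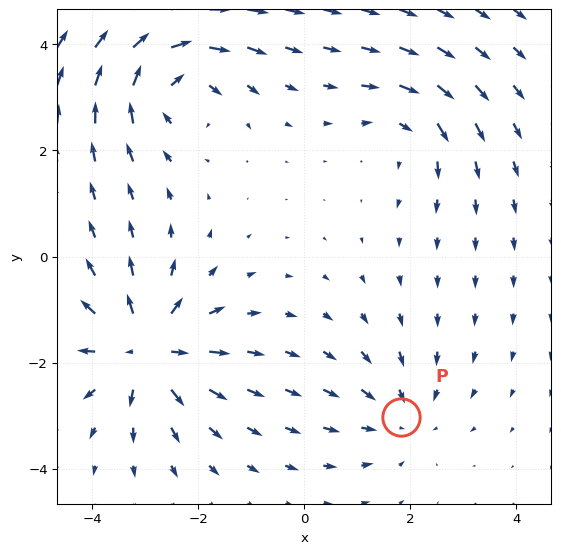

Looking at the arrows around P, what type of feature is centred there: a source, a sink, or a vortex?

At P (1.8, -3.0) the arrows converge inward. Divergence about -3, curl ≈0 — negative divergence with near-zero curl is a sink.

sink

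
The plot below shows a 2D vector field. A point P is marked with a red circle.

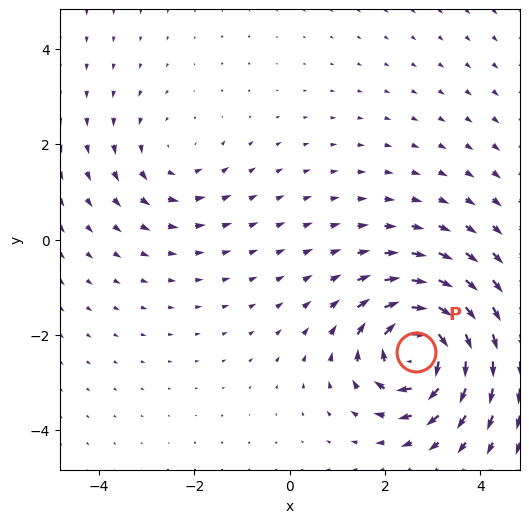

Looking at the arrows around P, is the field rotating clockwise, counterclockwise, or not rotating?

clockwise

Near P at (2.7, -2.4) the arrows circulate clockwise. The curl (z-component) there is about -7; negative curl means clockwise rotation.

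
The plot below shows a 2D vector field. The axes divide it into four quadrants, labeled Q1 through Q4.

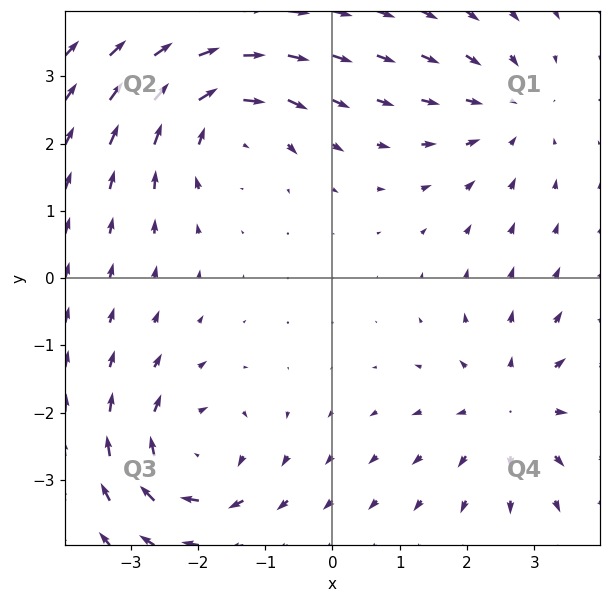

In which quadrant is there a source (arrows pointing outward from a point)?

Q4

The source sits at approximately (2.7, -1.9), which lies in quadrant Q4. The divergence there is about +4, positive as expected for a source.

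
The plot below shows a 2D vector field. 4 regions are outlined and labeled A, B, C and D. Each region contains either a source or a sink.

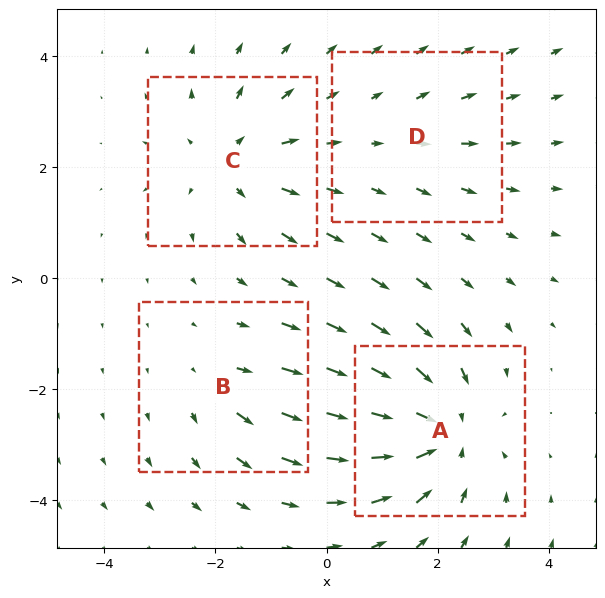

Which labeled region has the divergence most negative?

Divergence at each region's feature centre — A: about -6, B: about +3, C: about +4, D: about +2. Region A is most negative.

A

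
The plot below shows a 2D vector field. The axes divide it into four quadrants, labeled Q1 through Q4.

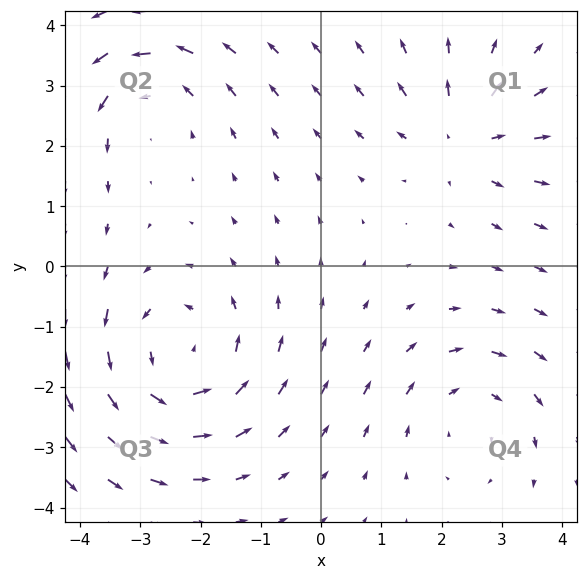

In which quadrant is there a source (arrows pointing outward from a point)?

Q1

The source sits at approximately (2.4, 2.2), which lies in quadrant Q1. The divergence there is about +3, positive as expected for a source.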